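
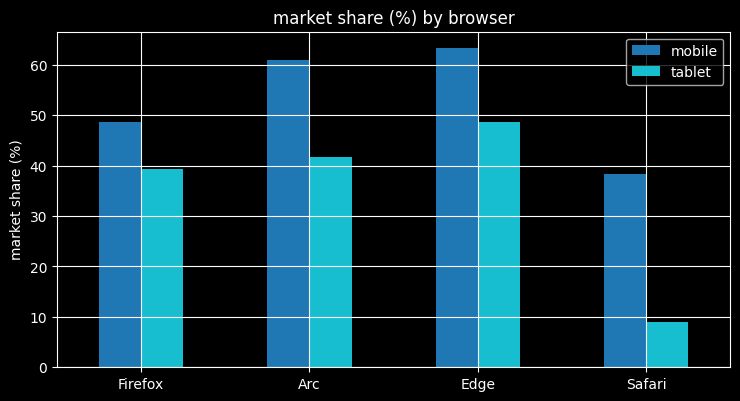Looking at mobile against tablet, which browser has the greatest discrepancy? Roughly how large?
Safari, ≈ 30 %

Safari: mobile ≈ 40, tablet ≈ 10 → gap ≈ 30. Next-largest (Arc) is only ≈ 20.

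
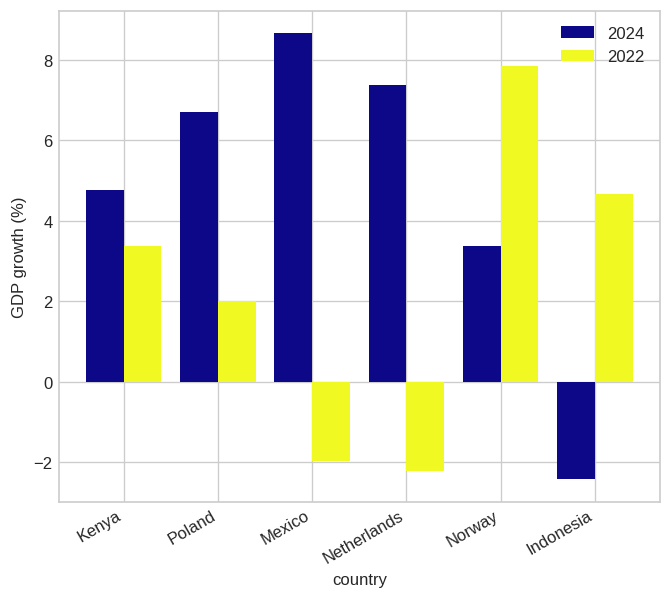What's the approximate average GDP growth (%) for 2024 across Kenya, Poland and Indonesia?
(5 + 7 + -2) / 3 ≈ 3.

≈ 3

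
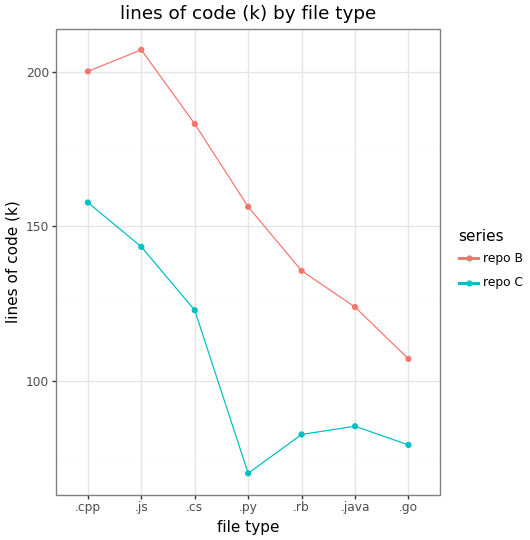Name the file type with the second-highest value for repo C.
Top 3 for repo C: .cpp ≈ 160, .js ≈ 140, .cs ≈ 120.

.js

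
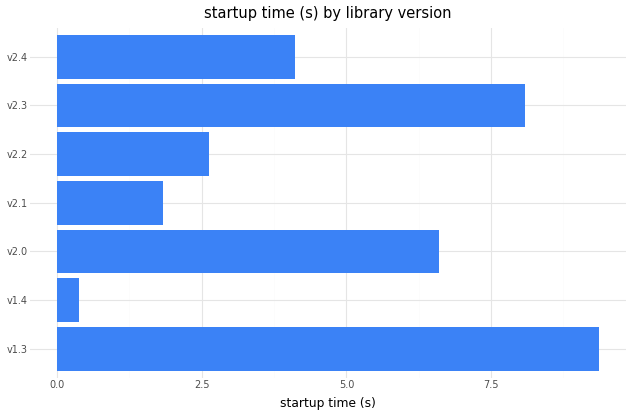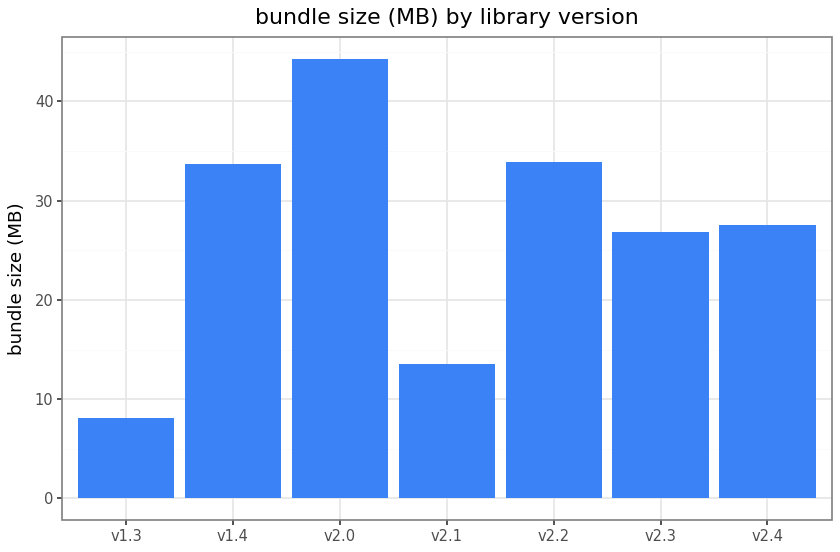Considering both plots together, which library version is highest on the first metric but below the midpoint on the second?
v1.3

Chart 2 median bundle size (MB) ≈ 30; below-median library versions: v1.3, v2.1, v2.3. Among those, v1.3 has the highest startup time (s) (≈ 9).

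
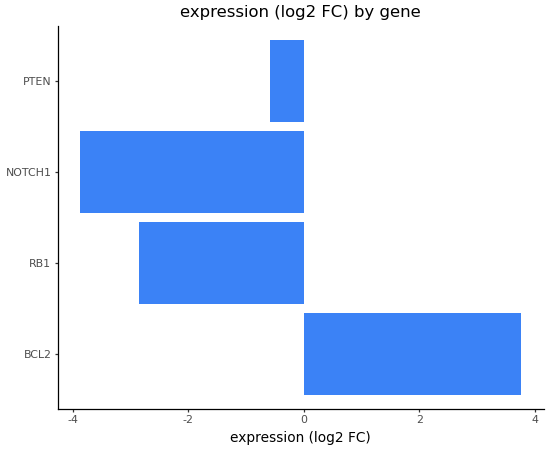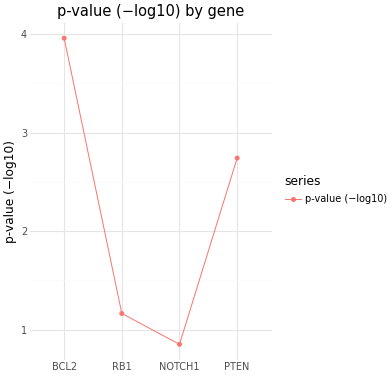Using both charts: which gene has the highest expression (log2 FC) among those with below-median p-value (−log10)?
RB1

Chart 2 median p-value (−log10) ≈ 2; below-median genes: RB1, NOTCH1. Among those, RB1 has the highest expression (log2 FC) (≈ -3).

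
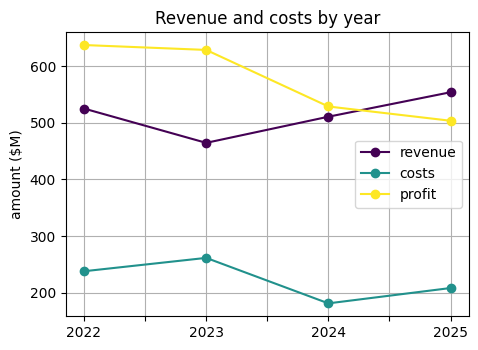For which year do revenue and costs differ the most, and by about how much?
2025, ≈ 350 $M

2025: revenue ≈ 550, costs ≈ 200 → gap ≈ 350. Next-largest (2024) is only ≈ 300.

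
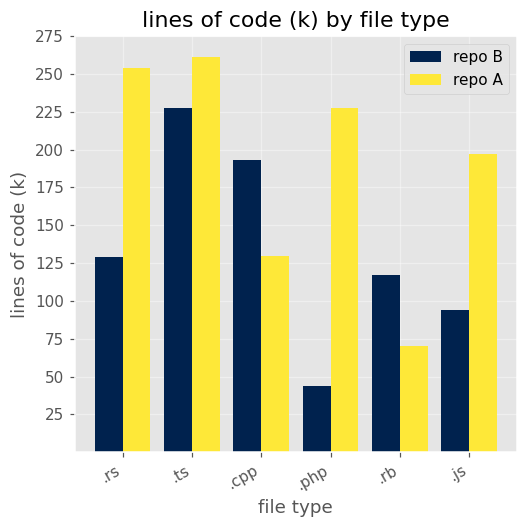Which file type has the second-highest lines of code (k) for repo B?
.cpp

Top 3 for repo B: .ts ≈ 225, .cpp ≈ 200, .rs ≈ 125.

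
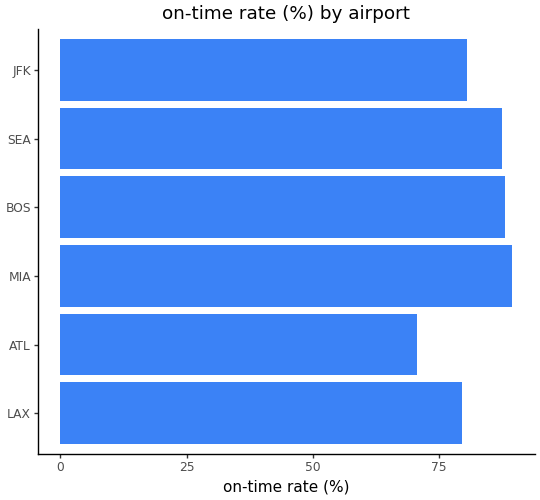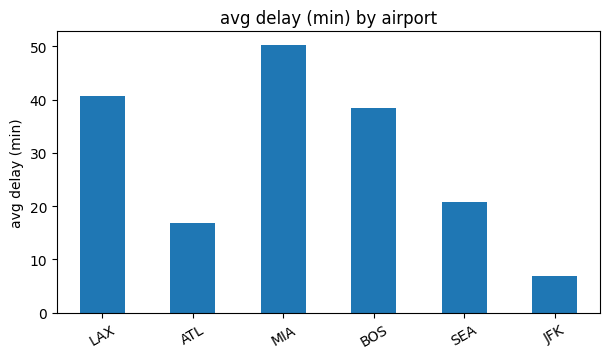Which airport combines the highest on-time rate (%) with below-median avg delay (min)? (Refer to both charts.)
SEA

Chart 2 median avg delay (min) ≈ 30; below-median airports: ATL, SEA, JFK. Among those, SEA has the highest on-time rate (%) (≈ 90).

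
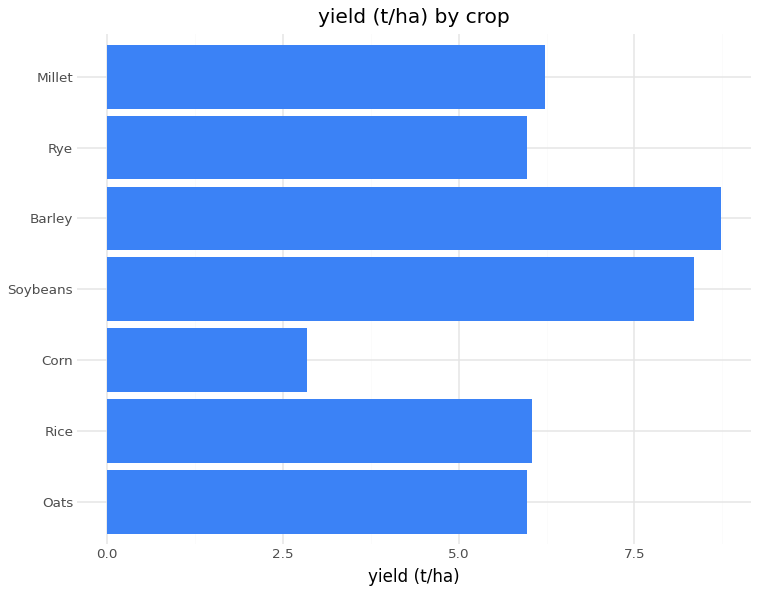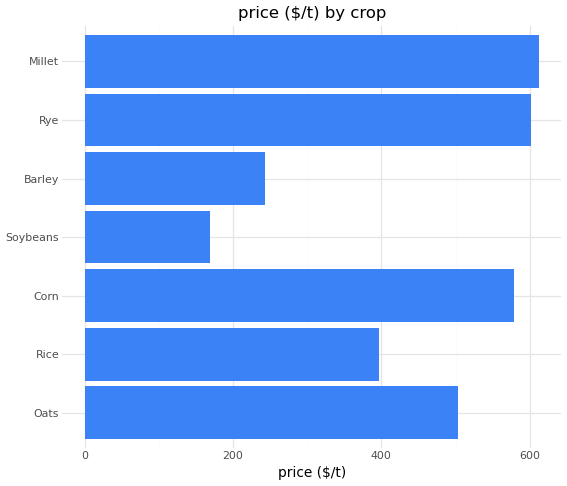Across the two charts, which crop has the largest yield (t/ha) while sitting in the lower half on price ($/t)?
Barley

Chart 2 median price ($/t) ≈ 500; below-median crops: Rice, Soybeans, Barley. Among those, Barley has the highest yield (t/ha) (≈ 9).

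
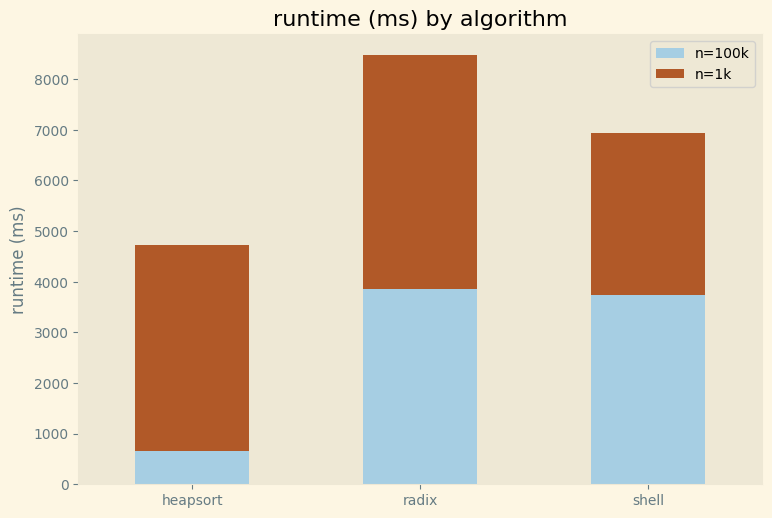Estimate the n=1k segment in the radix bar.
≈ 4000

n=1k top ≈ 8000, bottom ≈ 4000; segment ≈ 4000.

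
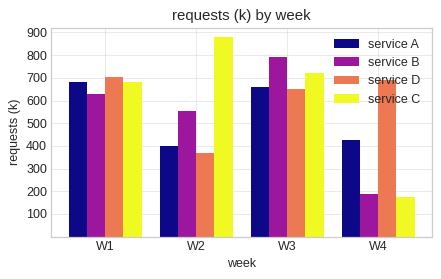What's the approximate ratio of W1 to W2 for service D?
≈ 1.75×

W1 ≈ 700, W2 ≈ 400; 700/400 ≈ 1.75.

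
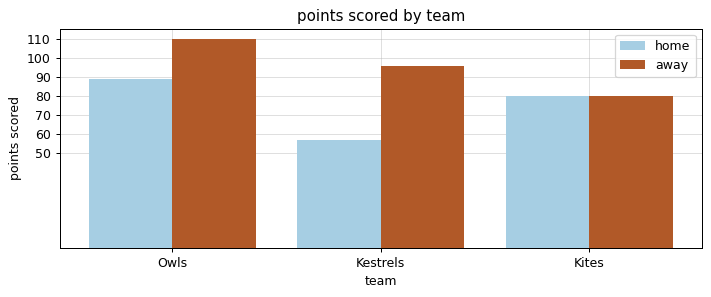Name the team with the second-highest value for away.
Top 3 for away: Owls ≈ 110, Kestrels ≈ 100, Kites ≈ 80.

Kestrels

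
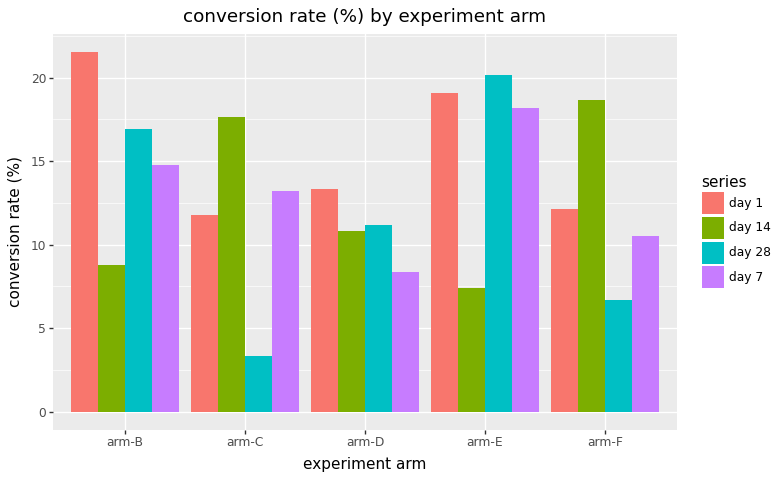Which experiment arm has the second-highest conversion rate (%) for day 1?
Top 3 for day 1: arm-B ≈ 22, arm-E ≈ 20, arm-D ≈ 14.

arm-E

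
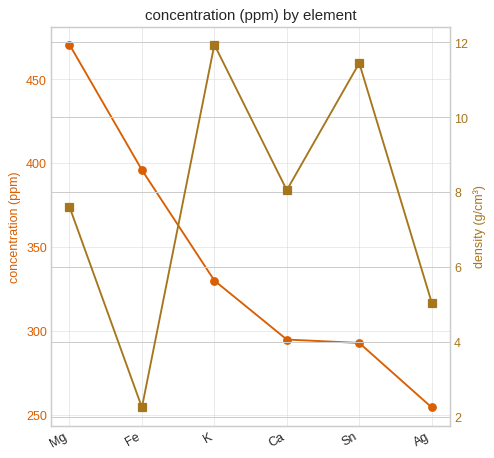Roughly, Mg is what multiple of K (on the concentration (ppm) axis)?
≈ 1.5×

Mg ≈ 480, K ≈ 320; 480/320 ≈ 1.5.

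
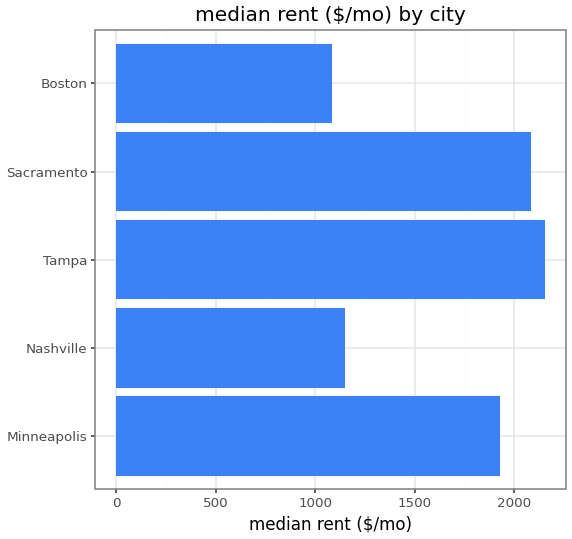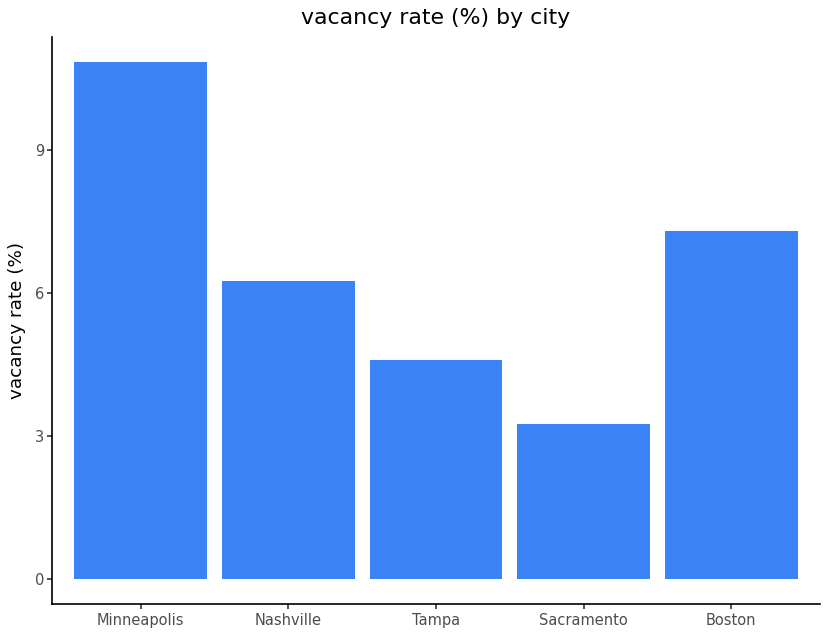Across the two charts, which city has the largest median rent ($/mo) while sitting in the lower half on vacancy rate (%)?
Chart 2 median vacancy rate (%) ≈ 6; below-median cities: Tampa, Sacramento. Among those, Tampa has the highest median rent ($/mo) (≈ 2200).

Tampa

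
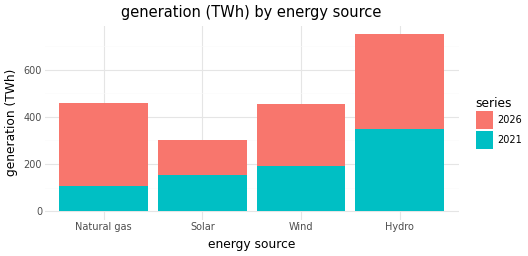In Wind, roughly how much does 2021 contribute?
≈ 200

2021 top ≈ 200, bottom ≈ 0; segment ≈ 200.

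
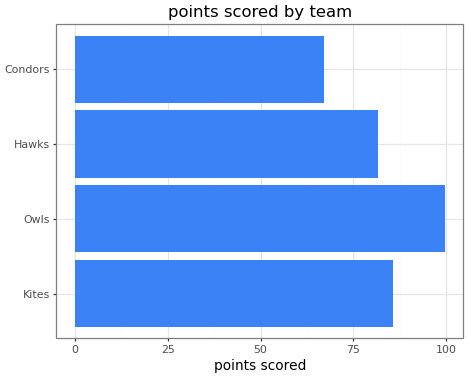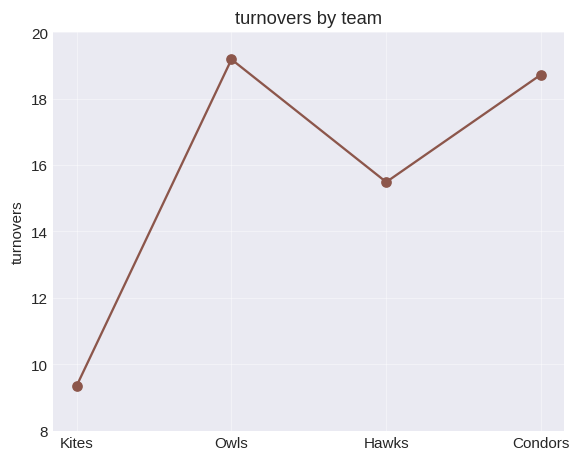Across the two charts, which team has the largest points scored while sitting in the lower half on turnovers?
Kites

Chart 2 median turnovers ≈ 18; below-median teams: Kites, Hawks. Among those, Kites has the highest points scored (≈ 90).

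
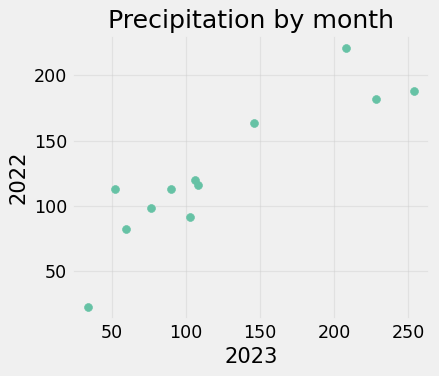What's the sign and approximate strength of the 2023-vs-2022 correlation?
positive, strong

Points are positively correlated; strong (|r| ≈ 0.9).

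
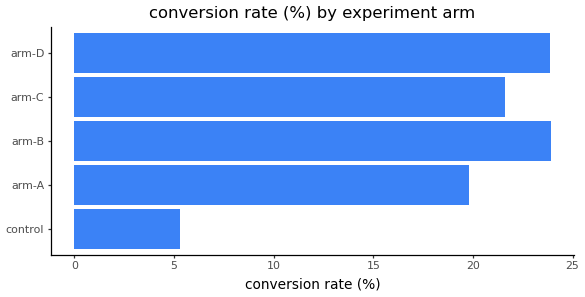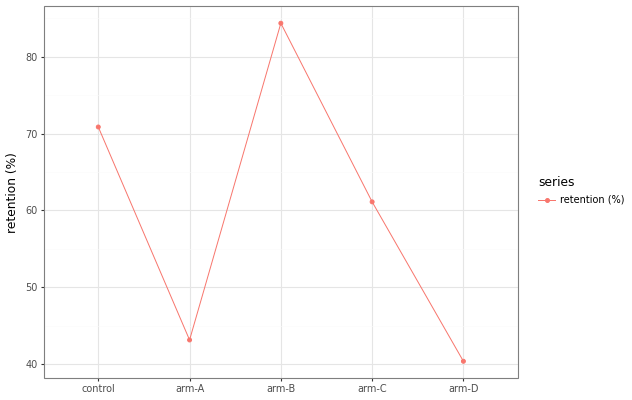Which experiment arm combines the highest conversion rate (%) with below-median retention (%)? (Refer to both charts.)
arm-D

Chart 2 median retention (%) ≈ 60; below-median experiment arms: arm-A, arm-D. Among those, arm-D has the highest conversion rate (%) (≈ 25).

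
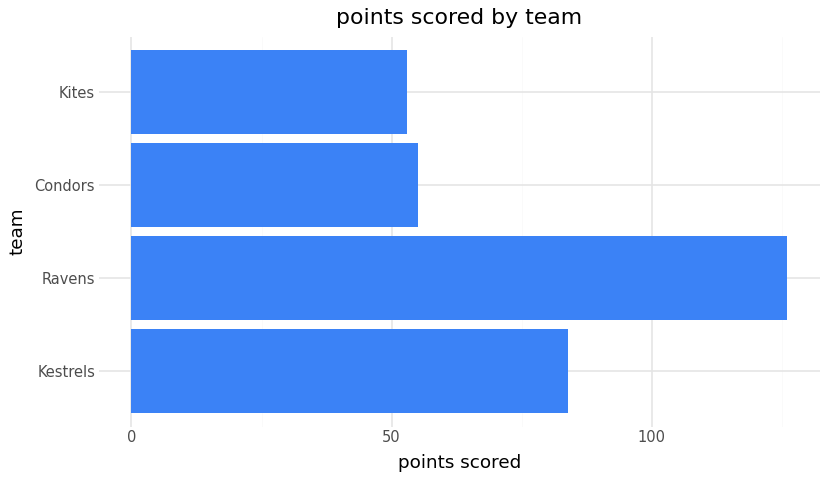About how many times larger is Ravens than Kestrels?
≈ 1.5×

Ravens ≈ 120, Kestrels ≈ 80; 120/80 ≈ 1.5.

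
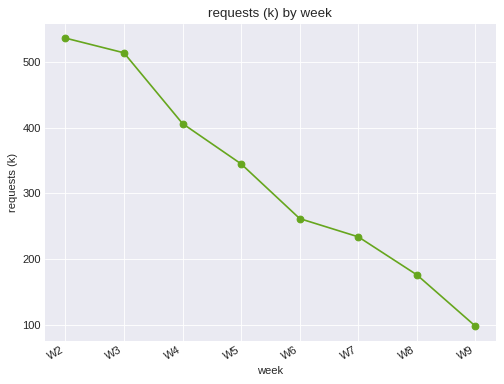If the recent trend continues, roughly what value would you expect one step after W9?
Last three: 250, 200, 100 → slope ≈ -75/step → next ≈ 25.

≈ 25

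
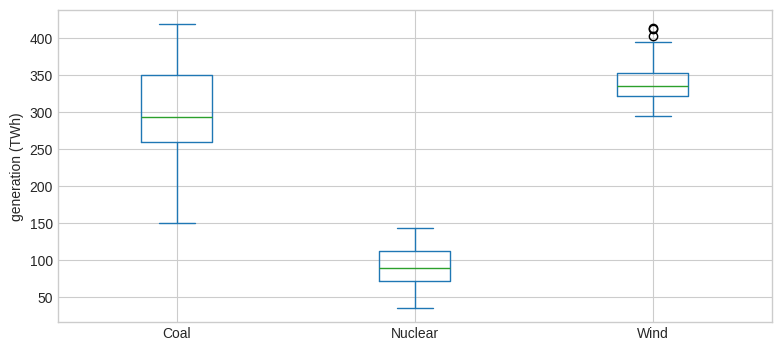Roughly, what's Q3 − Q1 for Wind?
≈ 25

Q3 ≈ 350, Q1 ≈ 325; IQR ≈ 25.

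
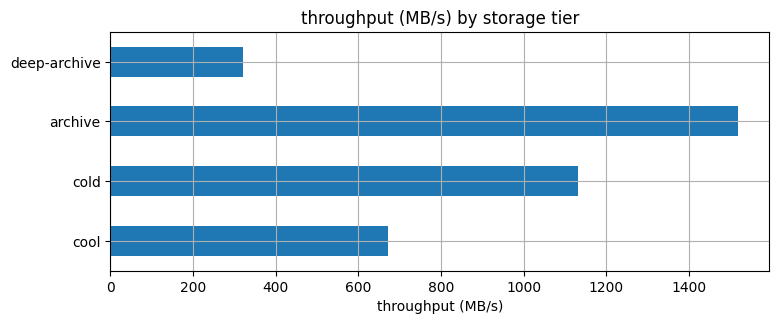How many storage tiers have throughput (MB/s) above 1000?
2

Above 1000: cold, archive.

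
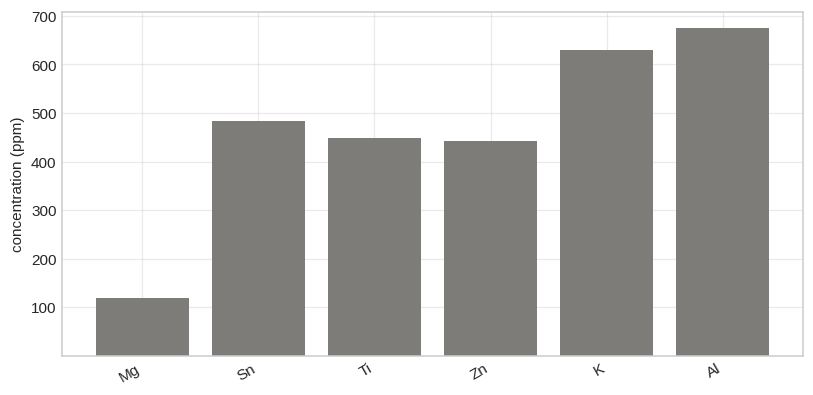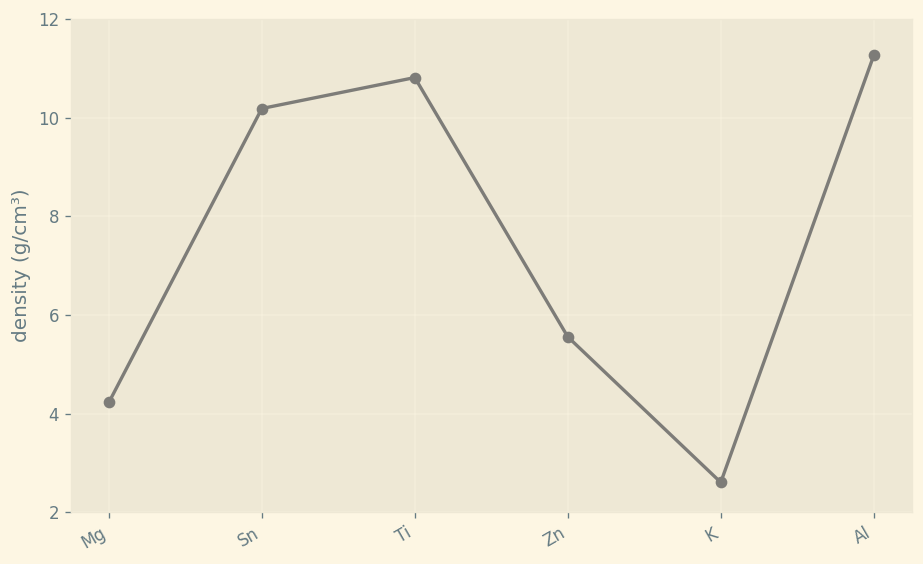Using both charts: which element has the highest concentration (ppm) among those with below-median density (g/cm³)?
K

Chart 2 median density (g/cm³) ≈ 8; below-median elements: Mg, Zn, K. Among those, K has the highest concentration (ppm) (≈ 600).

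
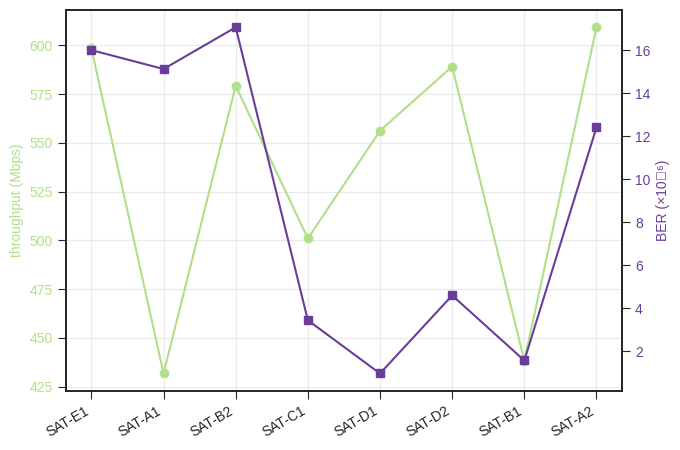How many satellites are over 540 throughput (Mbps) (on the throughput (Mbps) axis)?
Above 540: SAT-E1, SAT-B2, SAT-D1, SAT-D2, SAT-A2.

5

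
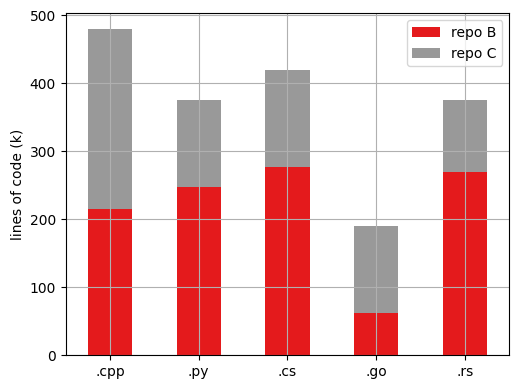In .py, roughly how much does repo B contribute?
repo B top ≈ 250, bottom ≈ 0; segment ≈ 250.

≈ 250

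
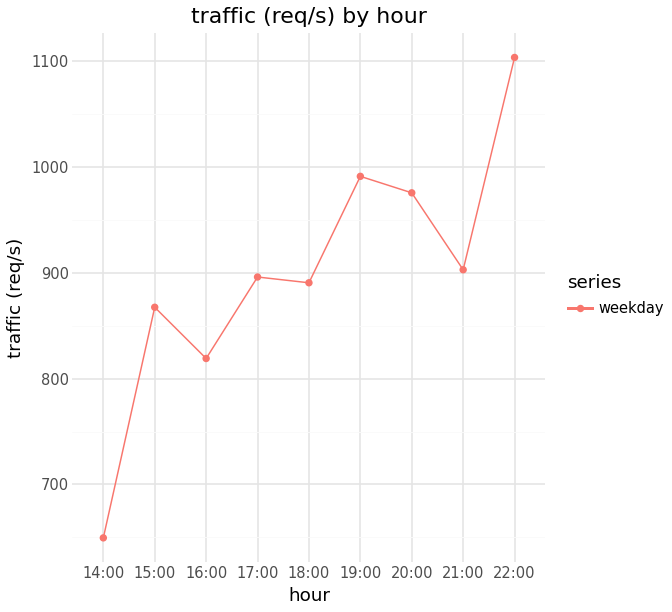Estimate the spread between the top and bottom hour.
Max 22:00 ≈ 1100, min 14:00 ≈ 650; range ≈ 450.

≈ 450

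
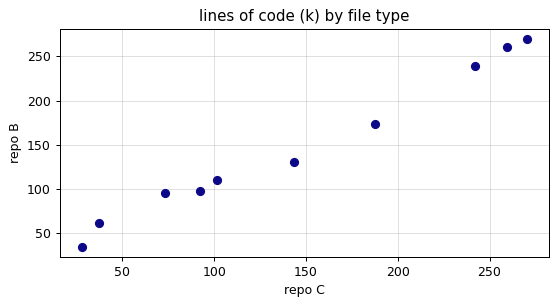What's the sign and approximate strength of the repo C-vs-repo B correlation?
Points are positively correlated; strong (|r| ≈ 1.0).

positive, strong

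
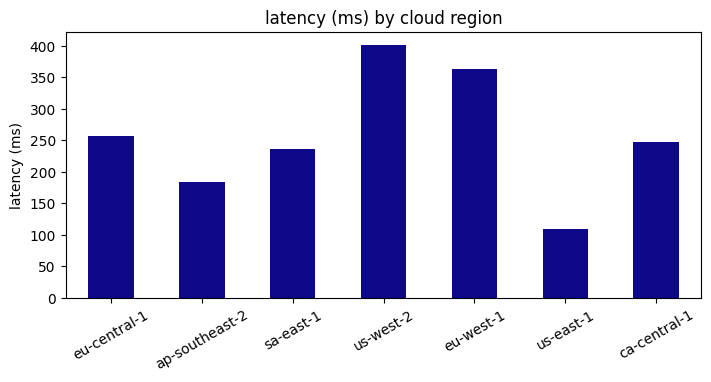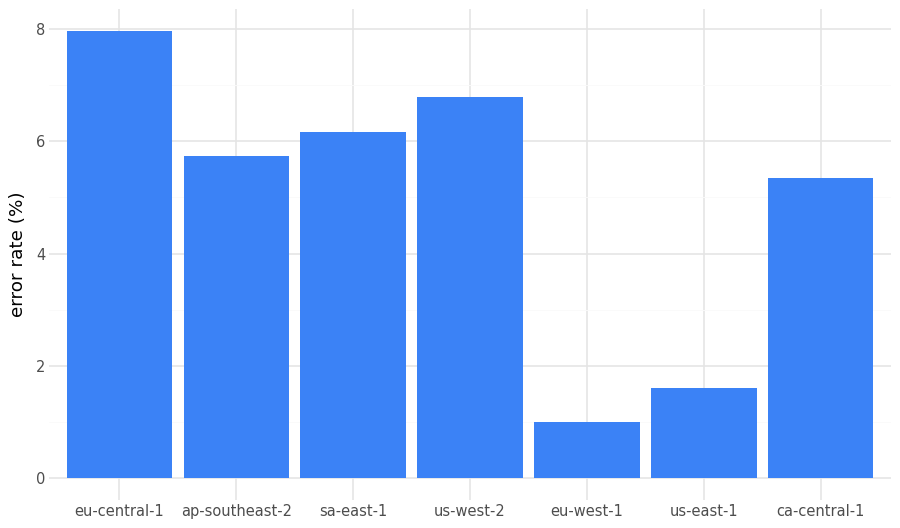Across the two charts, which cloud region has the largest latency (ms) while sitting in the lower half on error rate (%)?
Chart 2 median error rate (%) ≈ 6; below-median cloud regions: eu-west-1, us-east-1, ca-central-1. Among those, eu-west-1 has the highest latency (ms) (≈ 350).

eu-west-1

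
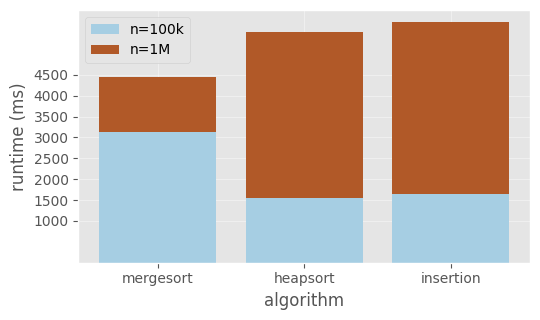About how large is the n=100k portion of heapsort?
n=100k top ≈ 1500, bottom ≈ 0; segment ≈ 1500.

≈ 1500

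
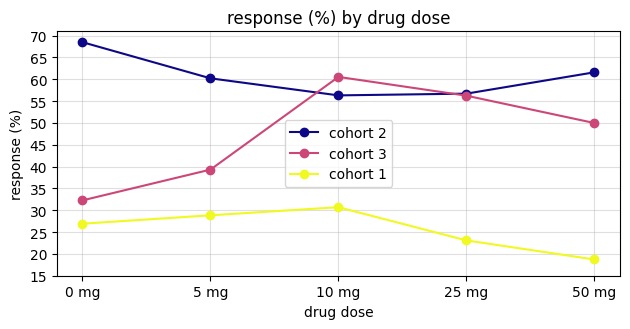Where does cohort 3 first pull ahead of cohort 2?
10 mg

5 mg: cohort 3 ≈ 40 vs cohort 2 ≈ 60 (not yet); 10 mg: cohort 3 ≈ 60 vs cohort 2 ≈ 55 (first crossover).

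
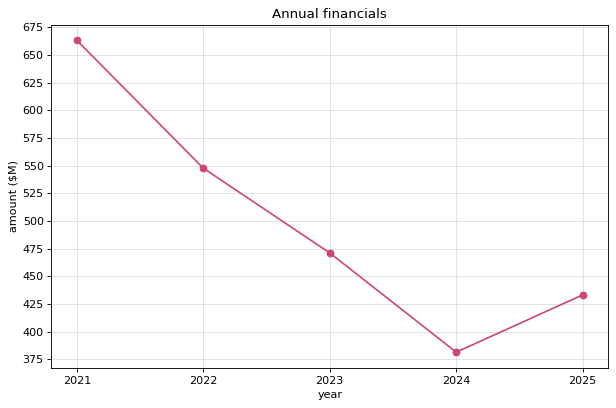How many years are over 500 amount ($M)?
2

Above 500: 2021, 2022.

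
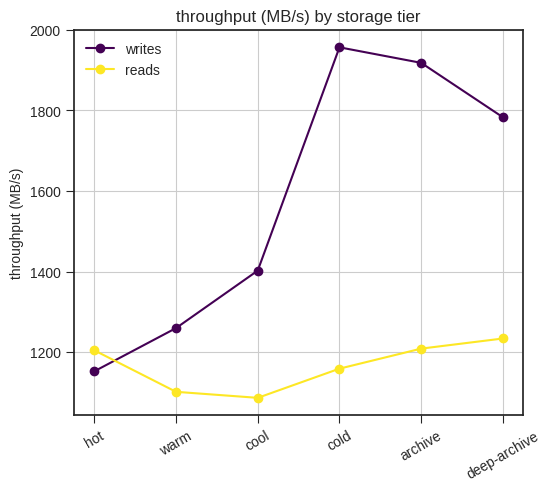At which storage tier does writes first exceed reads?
warm

hot: writes ≈ 1200 vs reads ≈ 1200 (not yet); warm: writes ≈ 1300 vs reads ≈ 1100 (first crossover).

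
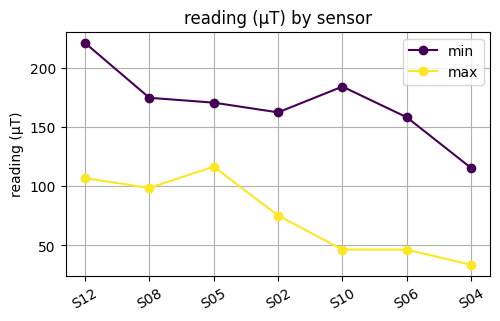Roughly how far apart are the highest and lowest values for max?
Max S05 ≈ 120, min S04 ≈ 40; range ≈ 80.

≈ 80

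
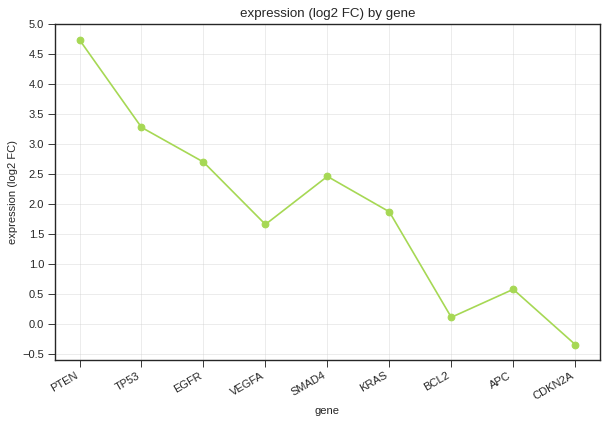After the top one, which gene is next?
TP53

Top 3: PTEN ≈ 4.5, TP53 ≈ 3.5, EGFR ≈ 2.5.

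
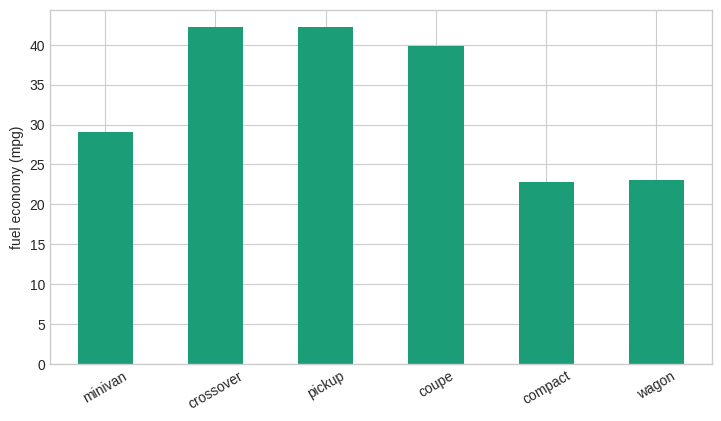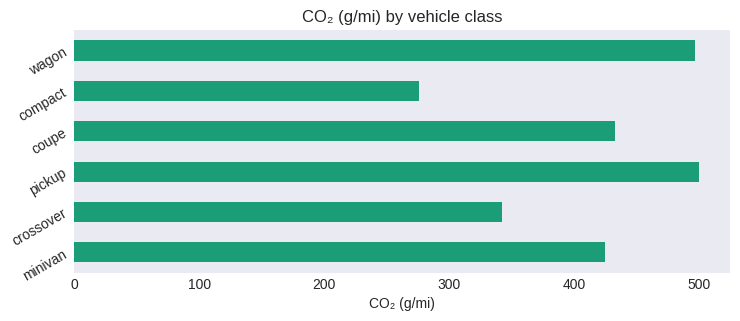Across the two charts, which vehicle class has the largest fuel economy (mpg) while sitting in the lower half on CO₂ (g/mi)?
crossover

Chart 2 median CO₂ (g/mi) ≈ 450; below-median vehicle classes: minivan, crossover, compact. Among those, crossover has the highest fuel economy (mpg) (≈ 40).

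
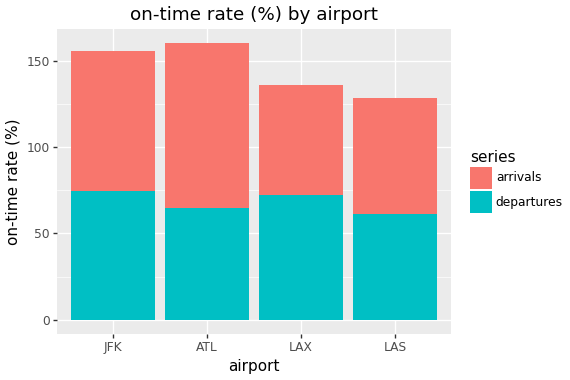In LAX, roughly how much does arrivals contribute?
≈ 60

arrivals top ≈ 140, bottom ≈ 80; segment ≈ 60.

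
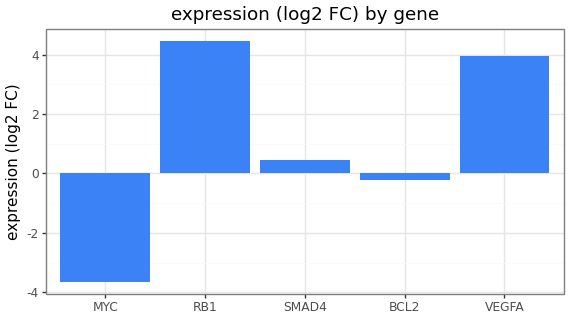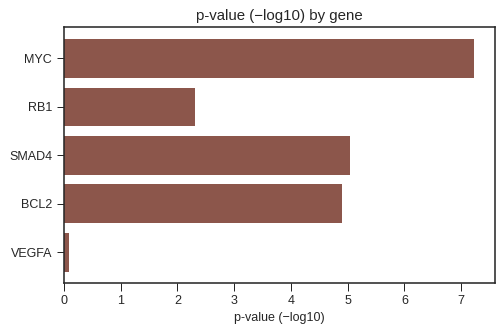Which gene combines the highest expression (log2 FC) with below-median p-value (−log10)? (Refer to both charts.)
Chart 2 median p-value (−log10) ≈ 5; below-median genes: RB1, VEGFA. Among those, RB1 has the highest expression (log2 FC) (≈ 4.5).

RB1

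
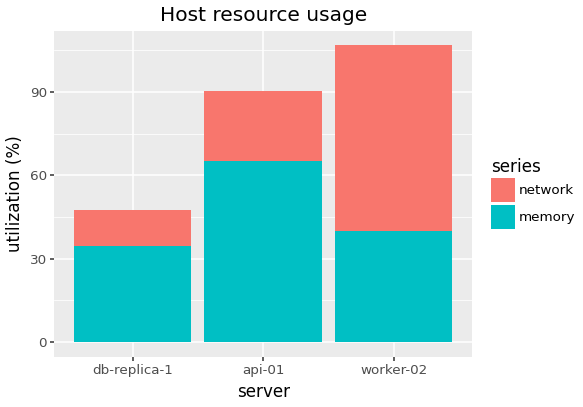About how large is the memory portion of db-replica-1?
≈ 30

memory top ≈ 30, bottom ≈ 0; segment ≈ 30.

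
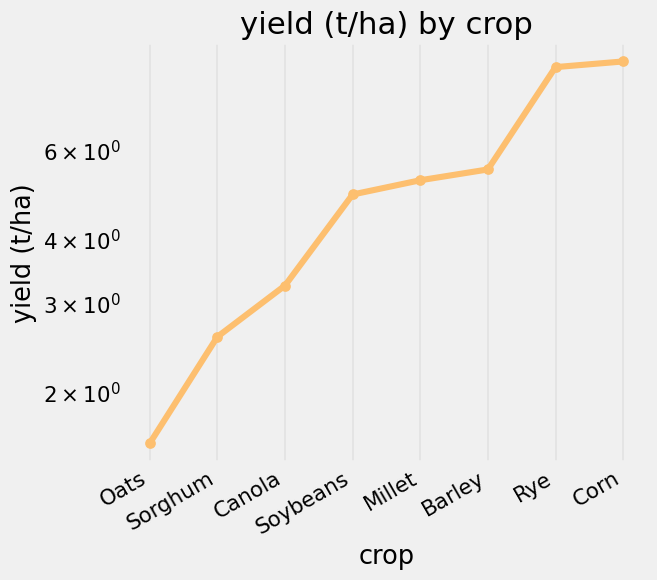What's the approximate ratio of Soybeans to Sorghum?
≈ 1.67×

Soybeans ≈ 5, Sorghum ≈ 3; 5/3 ≈ 1.67.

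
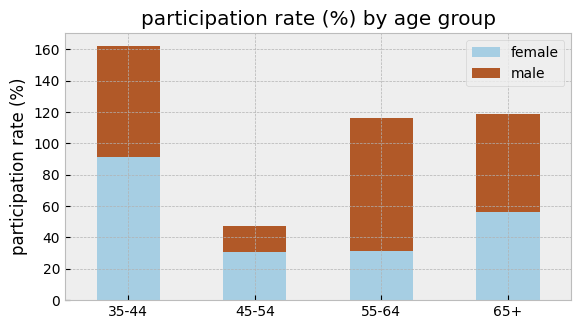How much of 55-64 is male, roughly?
male top ≈ 120, bottom ≈ 40; segment ≈ 80.

≈ 80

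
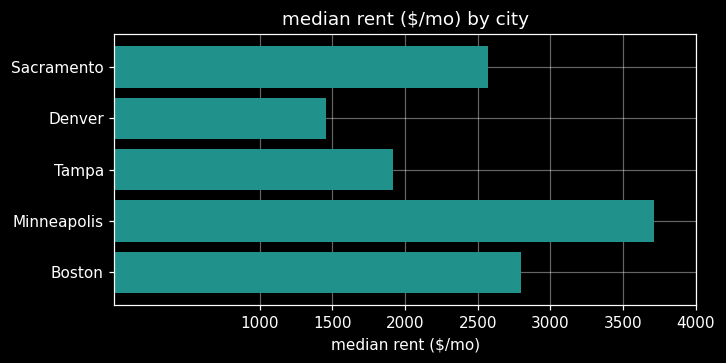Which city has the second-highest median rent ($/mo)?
Top 3: Minneapolis ≈ 3500, Boston ≈ 3000, Sacramento ≈ 2500.

Boston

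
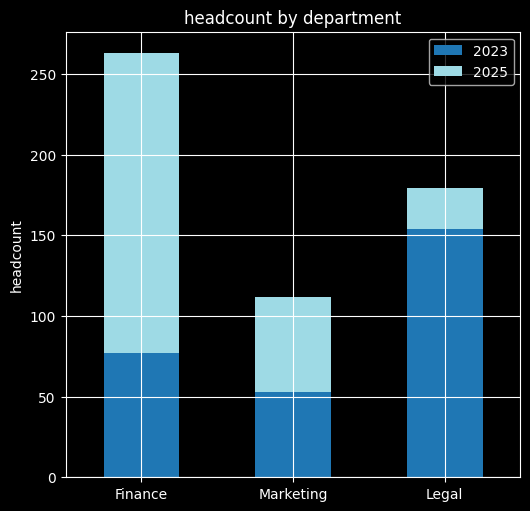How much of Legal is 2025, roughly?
2025 top ≈ 175, bottom ≈ 150; segment ≈ 25.

≈ 25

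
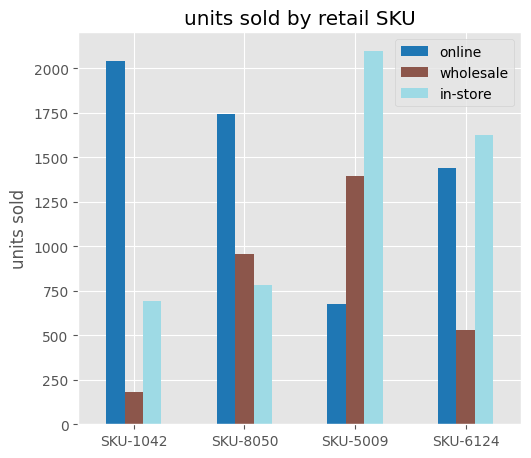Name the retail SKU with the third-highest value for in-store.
SKU-8050

Top 4 for in-store: SKU-5009 ≈ 2000, SKU-6124 ≈ 1600, SKU-8050 ≈ 800, SKU-1042 ≈ 600.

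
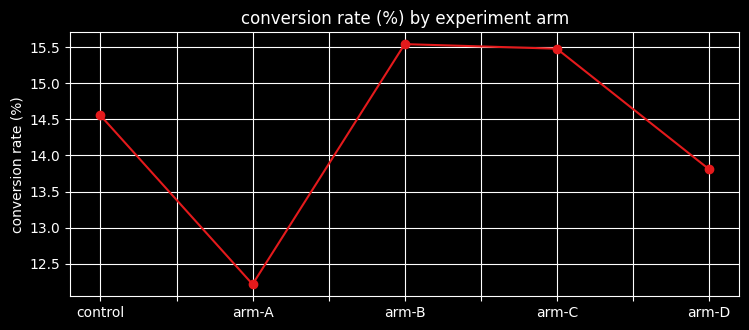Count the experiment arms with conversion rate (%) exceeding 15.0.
2

Above 15.0: arm-B, arm-C.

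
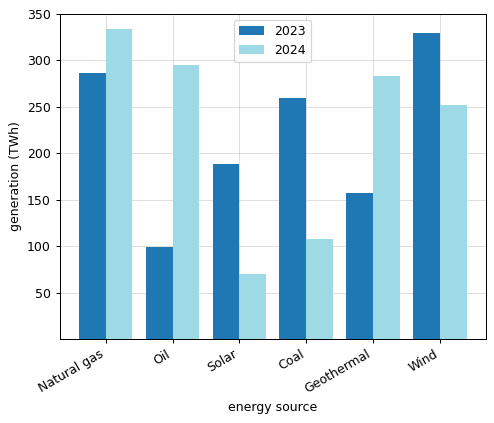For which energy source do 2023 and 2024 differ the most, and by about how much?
Oil, ≈ 200 TWh

Oil: 2023 ≈ 100, 2024 ≈ 300 → gap ≈ 200. Next-largest (Coal) is only ≈ 150.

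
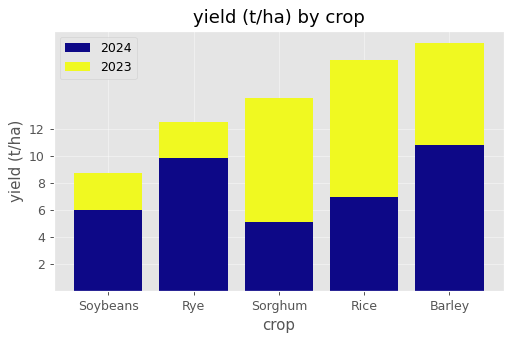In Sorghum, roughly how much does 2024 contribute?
2024 top ≈ 6, bottom ≈ 0; segment ≈ 6.

≈ 6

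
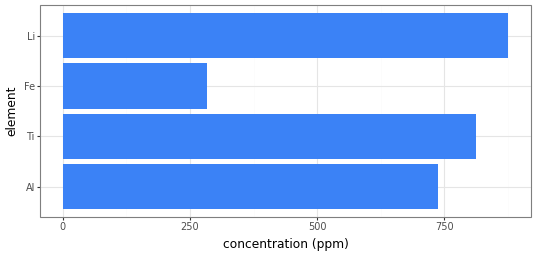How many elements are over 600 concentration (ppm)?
Above 600: Al, Ti, Li.

3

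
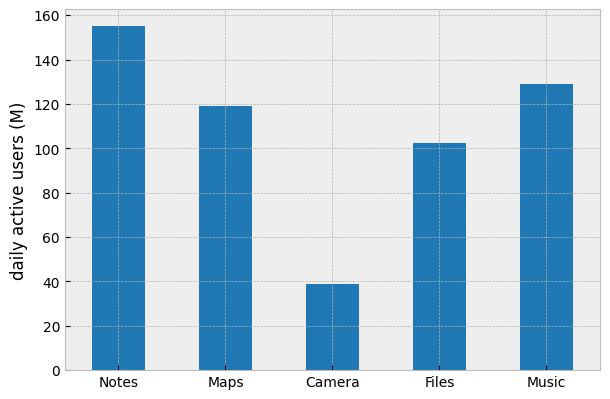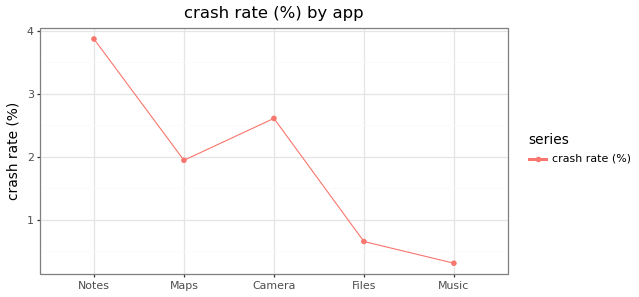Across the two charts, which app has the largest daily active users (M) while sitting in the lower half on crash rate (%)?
Chart 2 median crash rate (%) ≈ 2; below-median apps: Files, Music. Among those, Music has the highest daily active users (M) (≈ 120).

Music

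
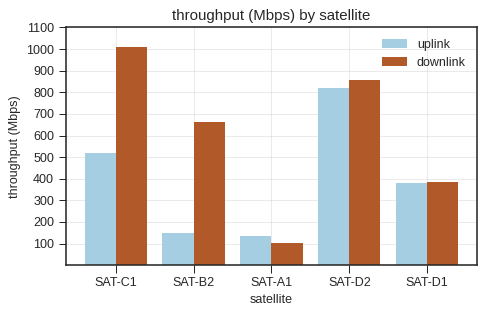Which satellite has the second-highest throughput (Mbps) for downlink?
Top 3 for downlink: SAT-C1 ≈ 1000, SAT-D2 ≈ 900, SAT-B2 ≈ 700.

SAT-D2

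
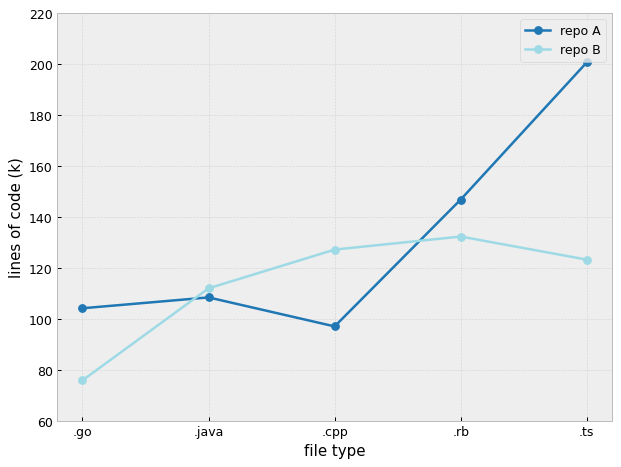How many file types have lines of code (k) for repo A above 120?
Above 120: .rb, .ts.

2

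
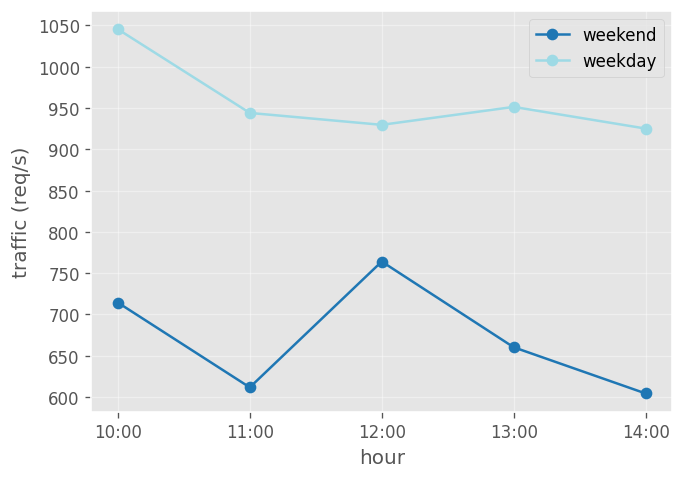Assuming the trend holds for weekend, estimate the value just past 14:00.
Last three: 750, 650, 600 → slope ≈ -75/step → next ≈ 525.

≈ 525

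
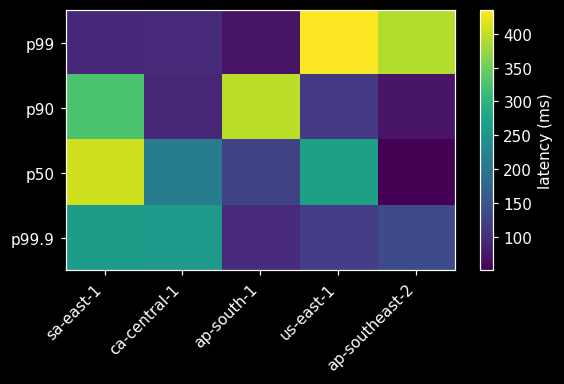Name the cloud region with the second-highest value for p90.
sa-east-1

Top 3 for p90: ap-south-1 ≈ 400, sa-east-1 ≈ 350, us-east-1 ≈ 100.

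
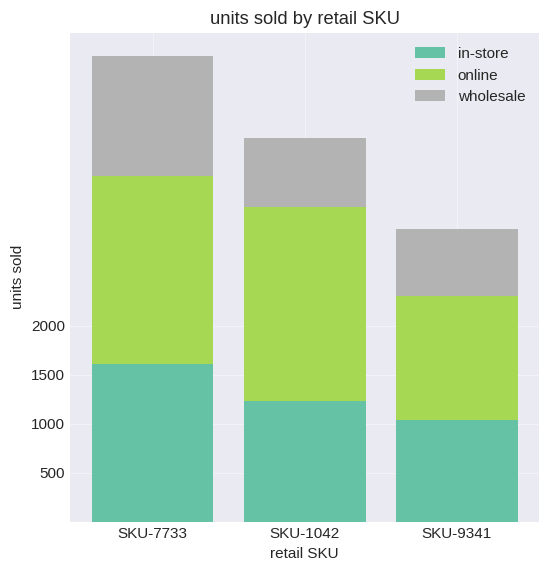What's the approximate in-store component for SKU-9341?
in-store top ≈ 1000, bottom ≈ 0; segment ≈ 1000.

≈ 1000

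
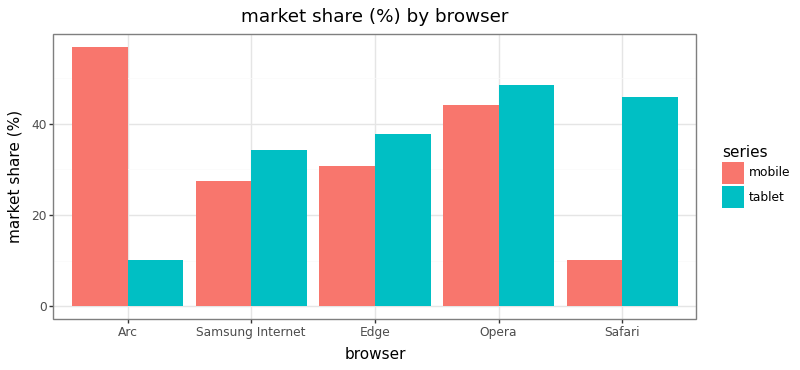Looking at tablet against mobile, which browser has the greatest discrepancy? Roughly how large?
Arc, ≈ 45 %

Arc: tablet ≈ 10, mobile ≈ 55 → gap ≈ 45. Next-largest (Safari) is only ≈ 35.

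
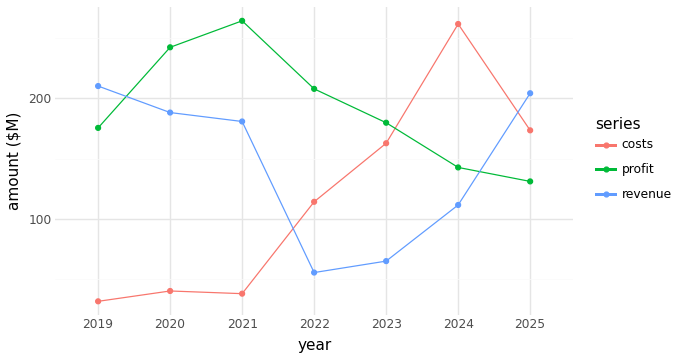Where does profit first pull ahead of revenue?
2020

2019: profit ≈ 180 vs revenue ≈ 220 (not yet); 2020: profit ≈ 240 vs revenue ≈ 180 (first crossover).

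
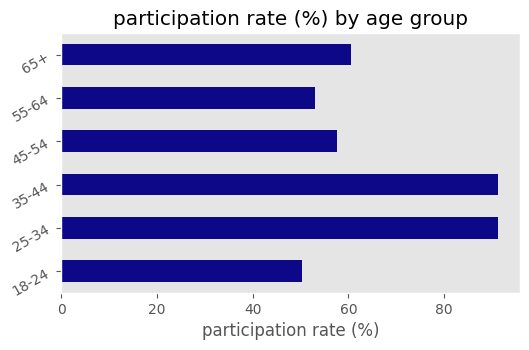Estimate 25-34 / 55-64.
25-34 ≈ 90, 55-64 ≈ 50; 90/50 ≈ 1.8.

≈ 1.8×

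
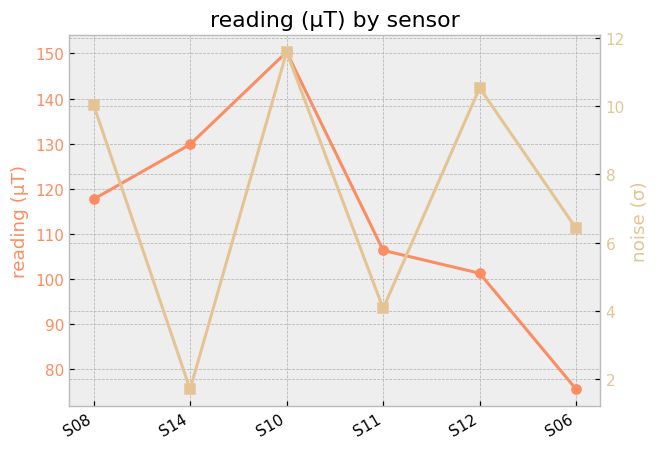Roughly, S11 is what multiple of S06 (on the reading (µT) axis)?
S11 ≈ 110, S06 ≈ 80; 110/80 ≈ 1.38.

≈ 1.38×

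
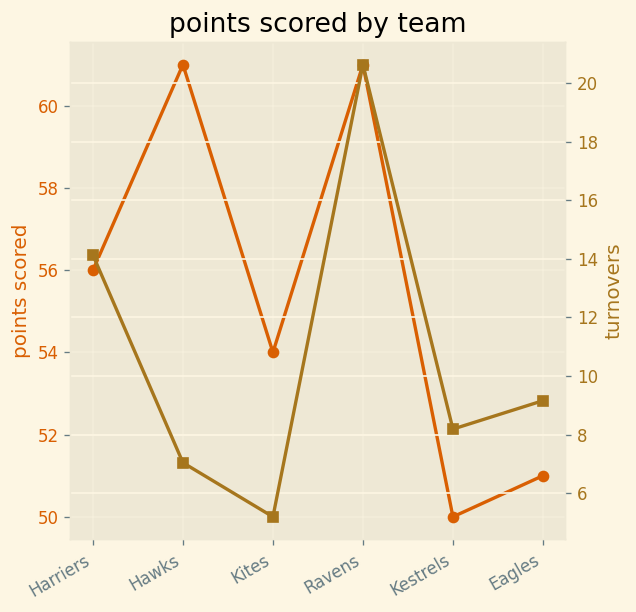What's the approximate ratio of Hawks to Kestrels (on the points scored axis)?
≈ 1.22×

Hawks ≈ 61, Kestrels ≈ 50; 61/50 ≈ 1.22.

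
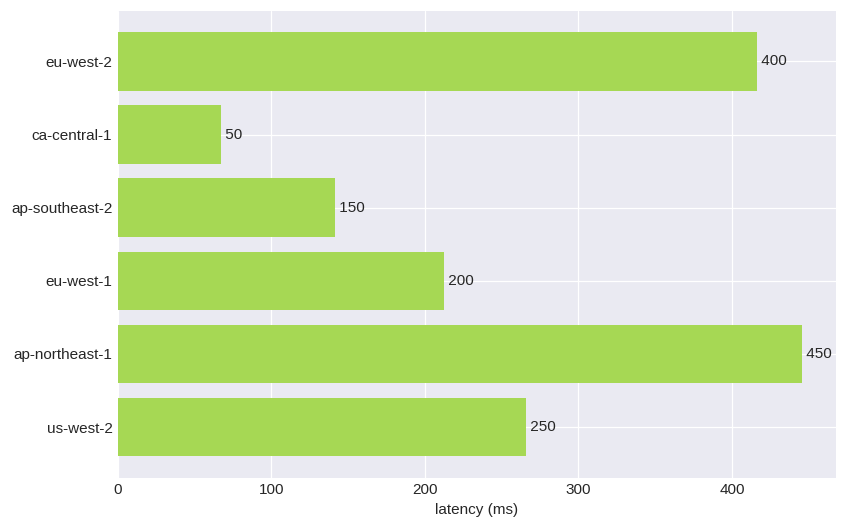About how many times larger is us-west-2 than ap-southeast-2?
us-west-2 ≈ 250, ap-southeast-2 ≈ 150; 250/150 ≈ 1.67.

≈ 1.67×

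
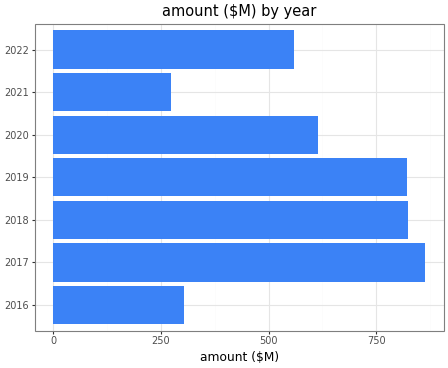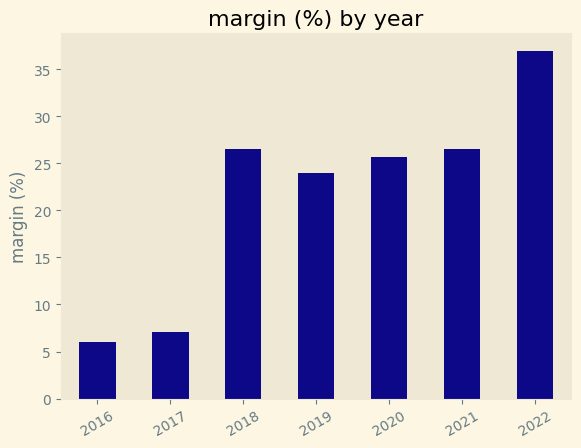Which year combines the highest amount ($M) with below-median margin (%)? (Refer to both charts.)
Chart 2 median margin (%) ≈ 25; below-median years: 2016, 2017, 2019. Among those, 2017 has the highest amount ($M) (≈ 900).

2017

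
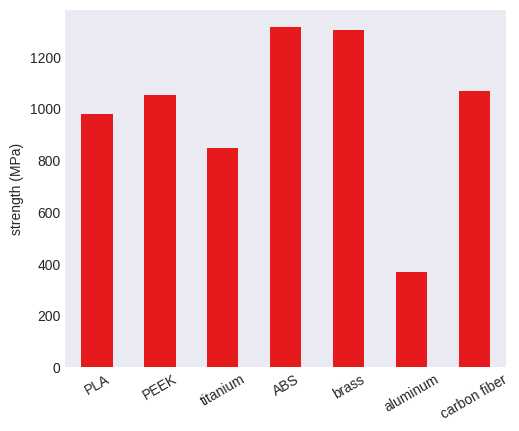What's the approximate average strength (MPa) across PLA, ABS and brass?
≈ 1267

(1000 + 1400 + 1400) / 3 ≈ 1267.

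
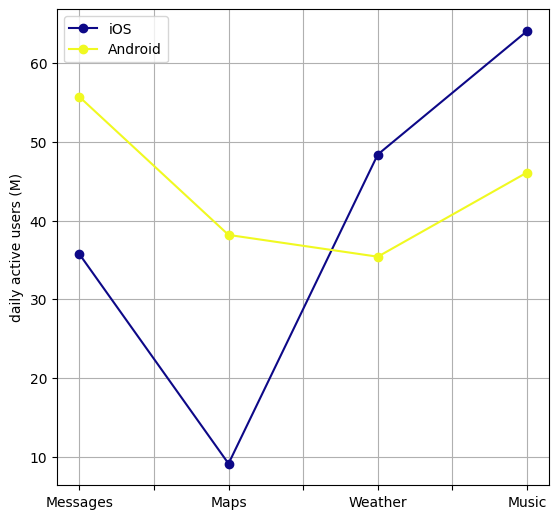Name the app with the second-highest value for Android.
Top 3 for Android: Messages ≈ 55, Music ≈ 45, Maps ≈ 40.

Music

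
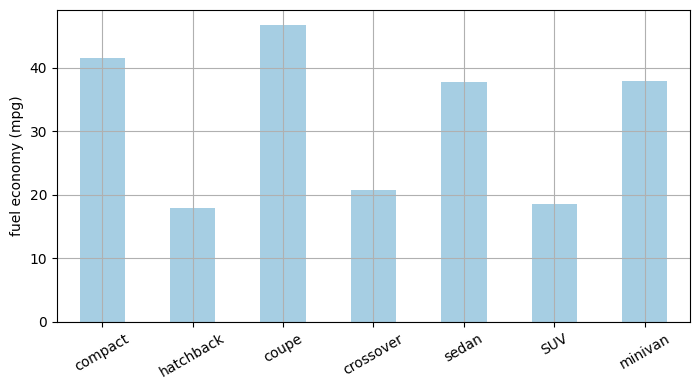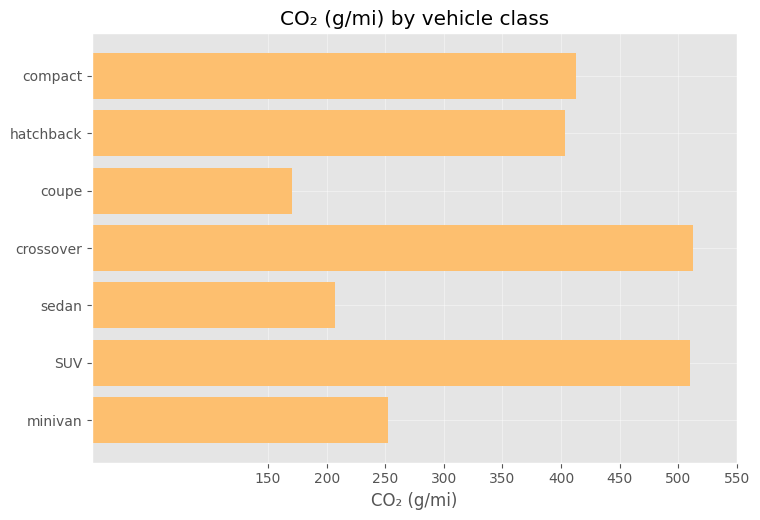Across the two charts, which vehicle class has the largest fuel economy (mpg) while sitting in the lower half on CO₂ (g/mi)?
coupe

Chart 2 median CO₂ (g/mi) ≈ 400; below-median vehicle classes: coupe, sedan, minivan. Among those, coupe has the highest fuel economy (mpg) (≈ 45).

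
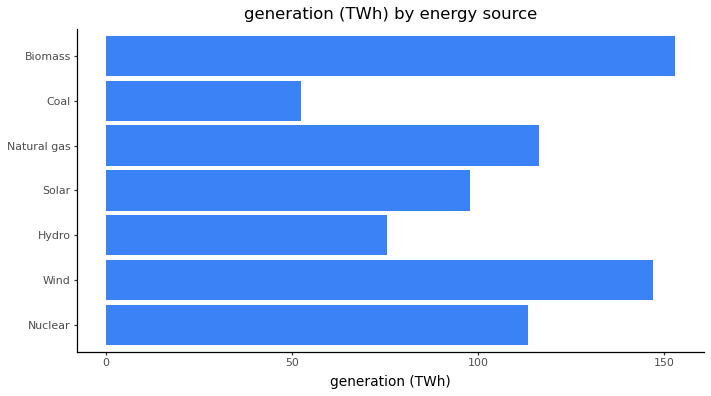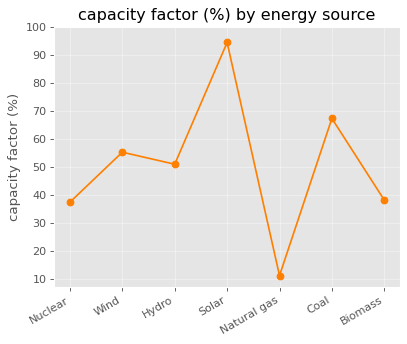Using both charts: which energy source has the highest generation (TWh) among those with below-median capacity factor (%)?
Biomass

Chart 2 median capacity factor (%) ≈ 50; below-median energy sources: Nuclear, Natural gas, Biomass. Among those, Biomass has the highest generation (TWh) (≈ 160).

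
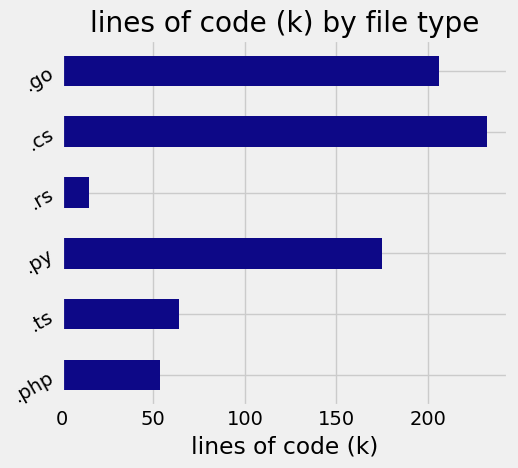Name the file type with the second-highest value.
.go

Top 3: .cs ≈ 240, .go ≈ 200, .py ≈ 180.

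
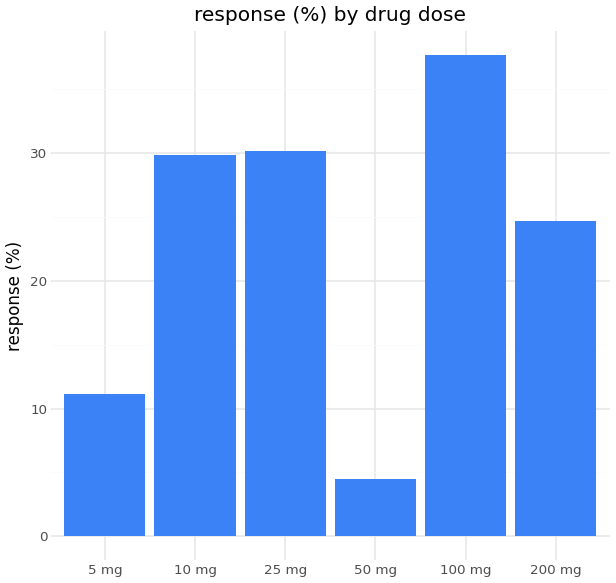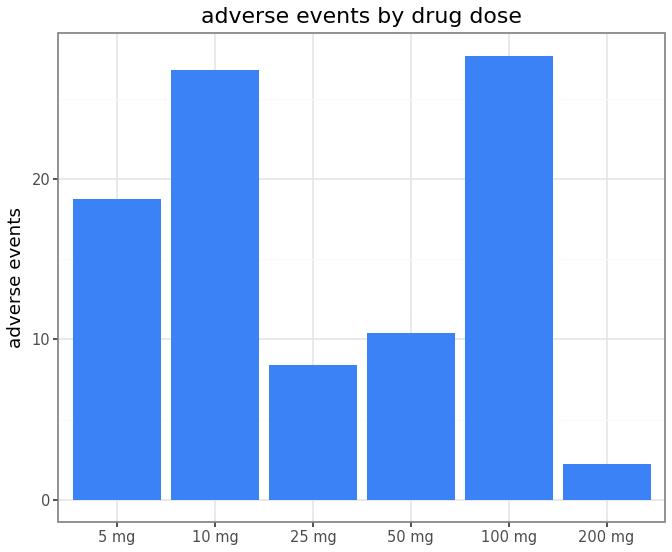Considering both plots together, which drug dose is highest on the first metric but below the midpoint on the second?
Chart 2 median adverse events ≈ 15; below-median drug doses: 25 mg, 50 mg, 200 mg. Among those, 25 mg has the highest response (%) (≈ 30).

25 mg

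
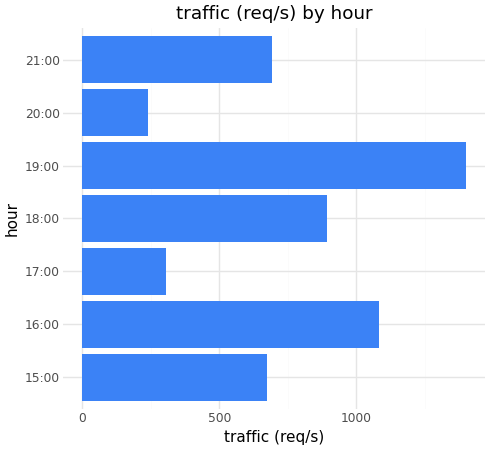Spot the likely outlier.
19:00

19:00 ≈ 1400; the rest sit between ≈ 200 and ≈ 1000.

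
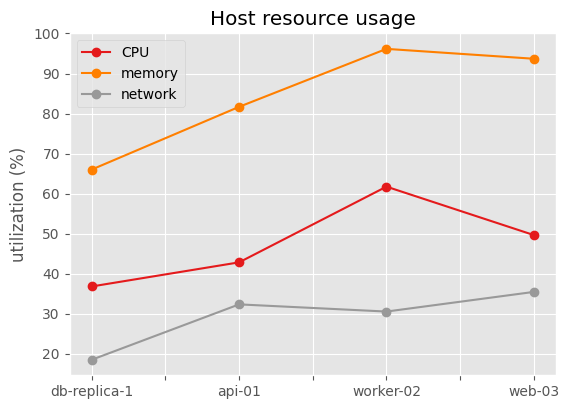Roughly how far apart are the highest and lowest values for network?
≈ 20

Max web-03 ≈ 40, min db-replica-1 ≈ 20; range ≈ 20.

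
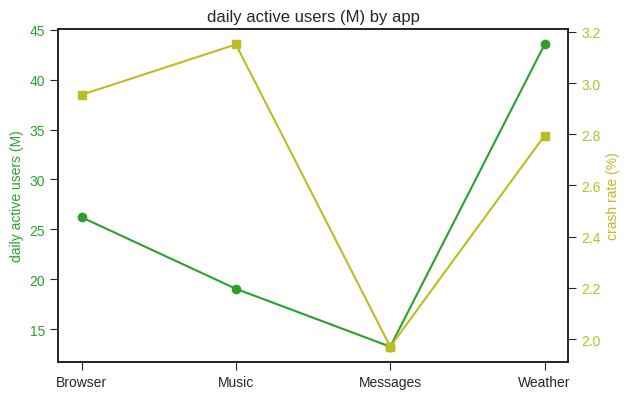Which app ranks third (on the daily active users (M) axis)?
Top 4 (on the daily active users (M) axis): Weather ≈ 45, Browser ≈ 25, Music ≈ 20, Messages ≈ 15.

Music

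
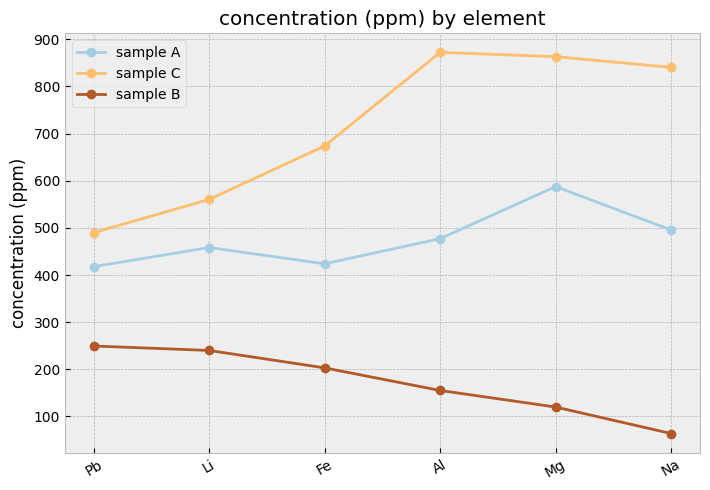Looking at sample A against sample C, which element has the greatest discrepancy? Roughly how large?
Al: sample A ≈ 500, sample C ≈ 900 → gap ≈ 400. Next-largest (Na) is only ≈ 300.

Al, ≈ 400 ppm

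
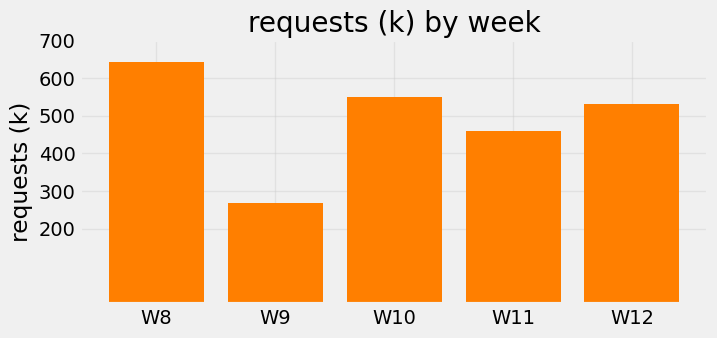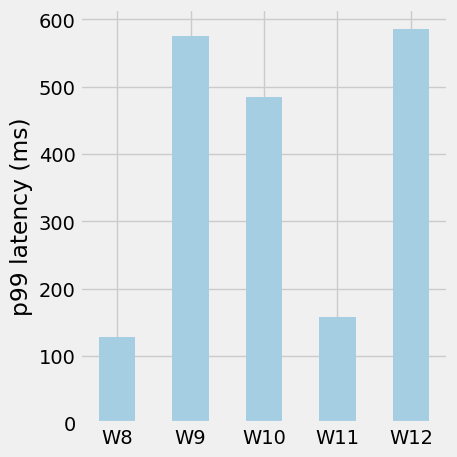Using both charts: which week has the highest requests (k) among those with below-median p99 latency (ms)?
W8

Chart 2 median p99 latency (ms) ≈ 500; below-median weeks: W8, W11. Among those, W8 has the highest requests (k) (≈ 600).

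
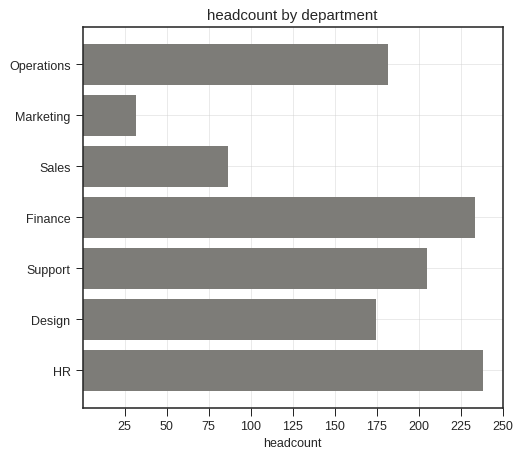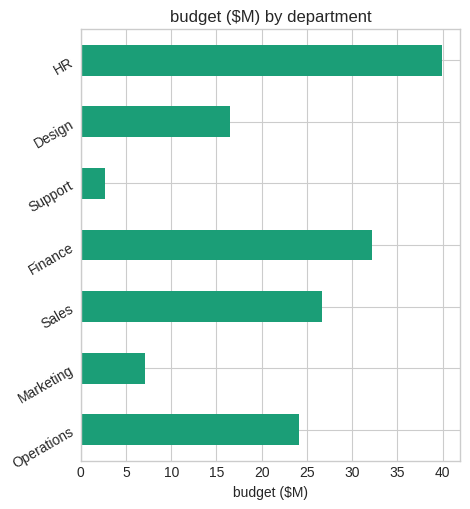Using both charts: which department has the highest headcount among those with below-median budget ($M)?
Chart 2 median budget ($M) ≈ 25; below-median departments: Marketing, Support, Design. Among those, Support has the highest headcount (≈ 200).

Support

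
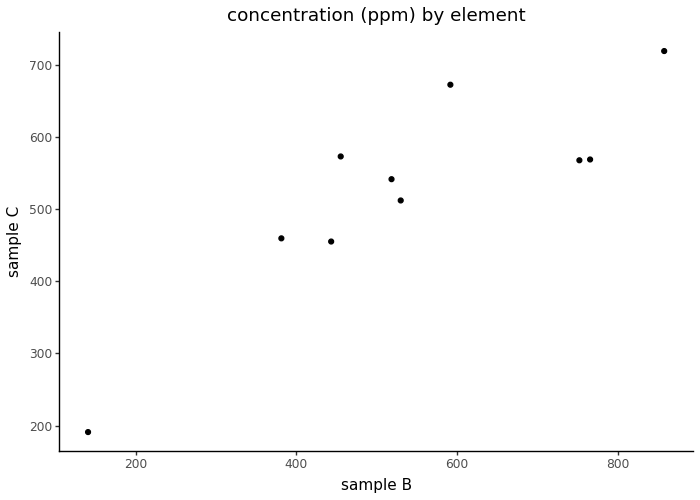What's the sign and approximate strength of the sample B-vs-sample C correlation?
Points are positively correlated; strong (|r| ≈ 0.9).

positive, strong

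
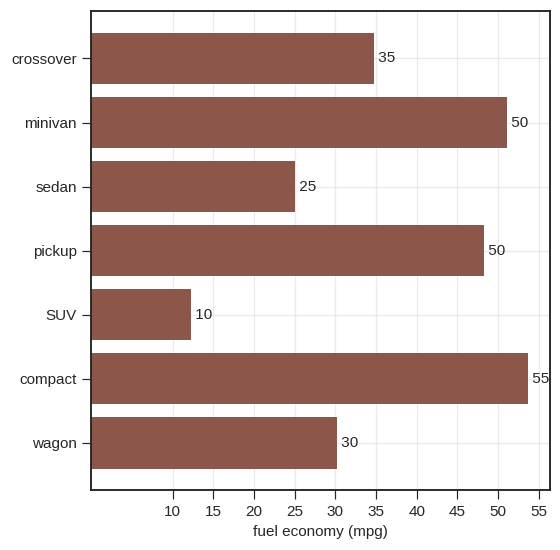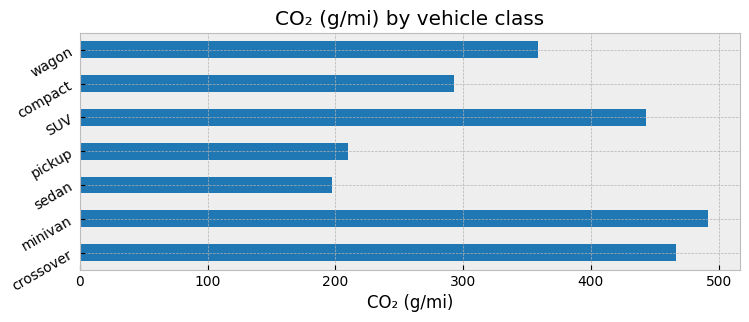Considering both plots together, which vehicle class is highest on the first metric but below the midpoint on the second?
compact

Chart 2 median CO₂ (g/mi) ≈ 350; below-median vehicle classes: sedan, pickup, compact. Among those, compact has the highest fuel economy (mpg) (≈ 55).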